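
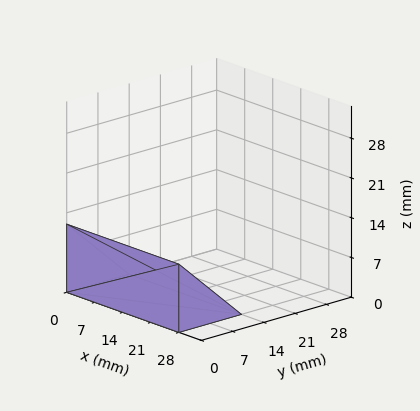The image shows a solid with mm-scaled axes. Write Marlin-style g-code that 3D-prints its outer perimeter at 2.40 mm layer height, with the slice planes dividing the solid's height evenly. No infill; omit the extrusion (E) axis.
Reading the render: the shape is a wedge (ramp): 28 × 14 mm base, rising to 12 mm along the y=0 edge and sloping linearly to z=0 at y=14 (dimensions read to the nearest mm from the axis ticks). For the g-code, the solid's height is divided into equal slices at the stated Δz and each level perimeter traced with G1 moves after a G0 lift.

; perimeter-only toolpath
G21 ; units = mm
G90 ; absolute positioning
G28 ; home
; layer 1
G0 Z2.40
G0 X0.00 Y0.00
G1 X28.00 Y0.00
G1 X28.00 Y11.20
G1 X0.00 Y11.20
G1 X0.00 Y0.00
; layer 2
G0 Z4.80
G0 X0.00 Y0.00
G1 X28.00 Y0.00
G1 X28.00 Y8.40
G1 X0.00 Y8.40
G1 X0.00 Y0.00
; layer 3
G0 Z7.20
G0 X0.00 Y0.00
G1 X28.00 Y0.00
G1 X28.00 Y5.60
G1 X0.00 Y5.60
G1 X0.00 Y0.00
; layer 4
G0 Z9.60
G0 X0.00 Y0.00
G1 X28.00 Y0.00
G1 X28.00 Y2.80
G1 X0.00 Y2.80
G1 X0.00 Y0.00
M2 ; end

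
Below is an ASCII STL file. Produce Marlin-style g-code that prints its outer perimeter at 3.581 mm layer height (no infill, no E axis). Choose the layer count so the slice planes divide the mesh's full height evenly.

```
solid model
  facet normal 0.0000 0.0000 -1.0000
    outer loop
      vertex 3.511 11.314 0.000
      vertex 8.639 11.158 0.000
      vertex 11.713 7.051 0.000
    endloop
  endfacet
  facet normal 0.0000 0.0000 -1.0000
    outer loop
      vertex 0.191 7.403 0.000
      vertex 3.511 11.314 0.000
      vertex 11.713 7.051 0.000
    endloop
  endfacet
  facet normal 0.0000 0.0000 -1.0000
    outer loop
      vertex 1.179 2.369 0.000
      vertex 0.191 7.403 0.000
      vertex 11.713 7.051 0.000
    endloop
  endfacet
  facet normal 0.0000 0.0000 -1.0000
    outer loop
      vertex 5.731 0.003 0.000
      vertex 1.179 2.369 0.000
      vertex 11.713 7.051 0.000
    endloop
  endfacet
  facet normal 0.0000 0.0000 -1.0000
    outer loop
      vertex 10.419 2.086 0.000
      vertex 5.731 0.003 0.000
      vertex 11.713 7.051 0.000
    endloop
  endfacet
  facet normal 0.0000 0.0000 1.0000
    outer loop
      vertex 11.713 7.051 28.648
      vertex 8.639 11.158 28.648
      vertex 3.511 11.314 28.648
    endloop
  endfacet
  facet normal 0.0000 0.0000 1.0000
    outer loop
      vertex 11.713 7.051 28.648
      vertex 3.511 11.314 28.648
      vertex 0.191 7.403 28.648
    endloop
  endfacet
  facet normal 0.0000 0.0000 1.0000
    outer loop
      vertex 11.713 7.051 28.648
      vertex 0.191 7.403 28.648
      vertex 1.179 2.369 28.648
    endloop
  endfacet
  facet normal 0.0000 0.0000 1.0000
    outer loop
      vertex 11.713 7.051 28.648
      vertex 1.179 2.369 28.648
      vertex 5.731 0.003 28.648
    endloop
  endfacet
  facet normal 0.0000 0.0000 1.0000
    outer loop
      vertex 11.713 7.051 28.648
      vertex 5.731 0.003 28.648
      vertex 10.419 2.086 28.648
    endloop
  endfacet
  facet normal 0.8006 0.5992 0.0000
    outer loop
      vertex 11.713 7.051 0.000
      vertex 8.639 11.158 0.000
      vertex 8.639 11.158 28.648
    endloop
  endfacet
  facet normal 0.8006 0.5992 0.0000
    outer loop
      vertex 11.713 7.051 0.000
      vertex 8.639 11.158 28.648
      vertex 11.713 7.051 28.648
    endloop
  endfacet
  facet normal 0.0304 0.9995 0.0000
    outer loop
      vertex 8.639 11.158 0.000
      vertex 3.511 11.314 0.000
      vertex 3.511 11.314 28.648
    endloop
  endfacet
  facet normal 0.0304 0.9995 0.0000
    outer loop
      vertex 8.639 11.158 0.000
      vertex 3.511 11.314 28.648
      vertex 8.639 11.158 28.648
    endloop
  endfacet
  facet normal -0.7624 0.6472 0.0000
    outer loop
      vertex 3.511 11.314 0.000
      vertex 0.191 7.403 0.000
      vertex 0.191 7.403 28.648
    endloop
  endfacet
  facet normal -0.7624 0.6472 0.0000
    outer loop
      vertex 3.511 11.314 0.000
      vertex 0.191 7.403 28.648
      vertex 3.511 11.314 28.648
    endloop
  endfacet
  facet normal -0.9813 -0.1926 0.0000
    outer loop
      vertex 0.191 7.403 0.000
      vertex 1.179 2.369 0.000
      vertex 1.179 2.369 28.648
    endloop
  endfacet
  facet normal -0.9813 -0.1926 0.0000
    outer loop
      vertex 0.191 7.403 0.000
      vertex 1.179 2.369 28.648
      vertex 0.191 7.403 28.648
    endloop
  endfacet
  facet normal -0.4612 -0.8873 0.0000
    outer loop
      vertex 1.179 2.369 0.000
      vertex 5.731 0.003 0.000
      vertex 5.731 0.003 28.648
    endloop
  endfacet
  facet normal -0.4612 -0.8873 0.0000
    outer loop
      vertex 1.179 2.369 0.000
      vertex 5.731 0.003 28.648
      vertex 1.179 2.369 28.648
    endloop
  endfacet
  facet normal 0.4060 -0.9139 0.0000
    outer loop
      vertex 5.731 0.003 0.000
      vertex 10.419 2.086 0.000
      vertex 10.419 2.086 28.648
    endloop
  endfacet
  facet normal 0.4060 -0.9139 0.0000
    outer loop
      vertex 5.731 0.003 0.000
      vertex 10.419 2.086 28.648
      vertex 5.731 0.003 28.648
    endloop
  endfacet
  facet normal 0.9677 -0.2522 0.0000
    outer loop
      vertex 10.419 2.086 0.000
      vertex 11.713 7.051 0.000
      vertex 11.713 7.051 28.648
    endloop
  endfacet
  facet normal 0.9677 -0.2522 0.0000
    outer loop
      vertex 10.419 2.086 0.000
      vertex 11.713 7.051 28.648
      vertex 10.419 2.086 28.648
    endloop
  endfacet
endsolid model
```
; perimeter-only toolpath
G21 ; units = mm
G90 ; absolute positioning
G28 ; home
; layer 1
G0 Z3.581
G0 X11.713 Y7.051
G1 X8.639 Y11.158
G1 X3.511 Y11.314
G1 X0.191 Y7.403
G1 X1.179 Y2.369
G1 X5.731 Y0.003
G1 X10.419 Y2.086
G1 X11.713 Y7.051
; layer 2
G0 Z7.162
G0 X11.713 Y7.051
G1 X8.639 Y11.158
G1 X3.511 Y11.314
G1 X0.191 Y7.403
G1 X1.179 Y2.369
G1 X5.731 Y0.003
G1 X10.419 Y2.086
G1 X11.713 Y7.051
; layer 3
G0 Z10.743
G0 X11.713 Y7.051
G1 X8.639 Y11.158
G1 X3.511 Y11.314
G1 X0.191 Y7.403
G1 X1.179 Y2.369
G1 X5.731 Y0.003
G1 X10.419 Y2.086
G1 X11.713 Y7.051
; layer 4
G0 Z14.324
G0 X11.713 Y7.051
G1 X8.639 Y11.158
G1 X3.511 Y11.314
G1 X0.191 Y7.403
G1 X1.179 Y2.369
G1 X5.731 Y0.003
G1 X10.419 Y2.086
G1 X11.713 Y7.051
; layer 5
G0 Z17.905
G0 X11.713 Y7.051
G1 X8.639 Y11.158
G1 X3.511 Y11.314
G1 X0.191 Y7.403
G1 X1.179 Y2.369
G1 X5.731 Y0.003
G1 X10.419 Y2.086
G1 X11.713 Y7.051
; layer 6
G0 Z21.486
G0 X11.713 Y7.051
G1 X8.639 Y11.158
G1 X3.511 Y11.314
G1 X0.191 Y7.403
G1 X1.179 Y2.369
G1 X5.731 Y0.003
G1 X10.419 Y2.086
G1 X11.713 Y7.051
; layer 7
G0 Z25.067
G0 X11.713 Y7.051
G1 X8.639 Y11.158
G1 X3.511 Y11.314
G1 X0.191 Y7.403
G1 X1.179 Y2.369
G1 X5.731 Y0.003
G1 X10.419 Y2.086
G1 X11.713 Y7.051
; layer 8
G0 Z28.648
G0 X11.713 Y7.051
G1 X8.639 Y11.158
G1 X3.511 Y11.314
G1 X0.191 Y7.403
G1 X1.179 Y2.369
G1 X5.731 Y0.003
G1 X10.419 Y2.086
G1 X11.713 Y7.051
M2 ; end

The solid is a regular 7-sided prism (a cylinder approximated with 7 flat sides), circumscribed radius ≈ 5.91 mm, height ≈ 28.6 mm. Slicing at Δz = 3.581 mm — 8 equal slices spanning the solid's height, so layer i sits at z = i·h/8 — gives 8 non-empty perimeters. Each is a 7-segment closed polygon; G0 lifts to the layer z and rapids to the start vertex, then G1 traces the edges.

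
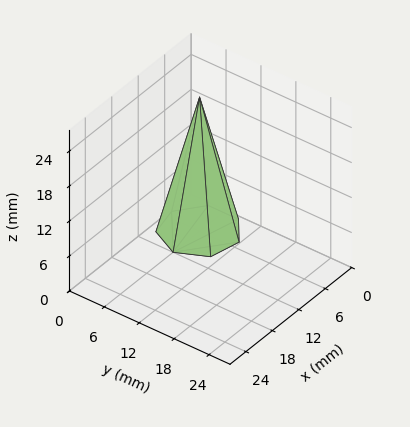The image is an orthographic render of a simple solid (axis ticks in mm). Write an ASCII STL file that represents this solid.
Reading the render: the shape is a regular 7-sided pyramid, base circumscribed radius ≈ 6 mm, apex at z ≈ 23 mm (dimensions read to the nearest mm from the axis ticks). For the STL, each face is triangulated and given an outward normal.

solid part
  facet normal 0.0000 0.0000 -1.0000
    outer loop
      vertex 4.7 11.8 0.0
      vertex 9.7 10.7 0.0
      vertex 12.0 6.0 0.0
    endloop
  endfacet
  facet normal 0.0000 0.0000 -1.0000
    outer loop
      vertex 0.6 8.6 0.0
      vertex 4.7 11.8 0.0
      vertex 12.0 6.0 0.0
    endloop
  endfacet
  facet normal 0.0000 0.0000 -1.0000
    outer loop
      vertex 0.6 3.4 0.0
      vertex 0.6 8.6 0.0
      vertex 12.0 6.0 0.0
    endloop
  endfacet
  facet normal 0.0000 0.0000 -1.0000
    outer loop
      vertex 4.7 0.2 0.0
      vertex 0.6 3.4 0.0
      vertex 12.0 6.0 0.0
    endloop
  endfacet
  facet normal 0.0000 0.0000 -1.0000
    outer loop
      vertex 9.7 1.3 0.0
      vertex 4.7 0.2 0.0
      vertex 12.0 6.0 0.0
    endloop
  endfacet
  facet normal 0.8745 0.4280 0.2281
    outer loop
      vertex 12.0 6.0 0.0
      vertex 9.7 10.7 0.0
      vertex 6.0 6.0 23.0
    endloop
  endfacet
  facet normal 0.2092 0.9509 0.2280
    outer loop
      vertex 9.7 10.7 0.0
      vertex 4.7 11.8 0.0
      vertex 6.0 6.0 23.0
    endloop
  endfacet
  facet normal -0.5991 0.7677 0.2274
    outer loop
      vertex 4.7 11.8 0.0
      vertex 0.6 8.6 0.0
      vertex 6.0 6.0 23.0
    endloop
  endfacet
  facet normal -0.9735 0.0000 0.2286
    outer loop
      vertex 0.6 8.6 0.0
      vertex 0.6 3.4 0.0
      vertex 6.0 6.0 23.0
    endloop
  endfacet
  facet normal -0.5991 -0.7677 0.2274
    outer loop
      vertex 0.6 3.4 0.0
      vertex 4.7 0.2 0.0
      vertex 6.0 6.0 23.0
    endloop
  endfacet
  facet normal 0.2092 -0.9509 0.2280
    outer loop
      vertex 4.7 0.2 0.0
      vertex 9.7 1.3 0.0
      vertex 6.0 6.0 23.0
    endloop
  endfacet
  facet normal 0.8745 -0.4280 0.2281
    outer loop
      vertex 9.7 1.3 0.0
      vertex 12.0 6.0 0.0
      vertex 6.0 6.0 23.0
    endloop
  endfacet
endsolid part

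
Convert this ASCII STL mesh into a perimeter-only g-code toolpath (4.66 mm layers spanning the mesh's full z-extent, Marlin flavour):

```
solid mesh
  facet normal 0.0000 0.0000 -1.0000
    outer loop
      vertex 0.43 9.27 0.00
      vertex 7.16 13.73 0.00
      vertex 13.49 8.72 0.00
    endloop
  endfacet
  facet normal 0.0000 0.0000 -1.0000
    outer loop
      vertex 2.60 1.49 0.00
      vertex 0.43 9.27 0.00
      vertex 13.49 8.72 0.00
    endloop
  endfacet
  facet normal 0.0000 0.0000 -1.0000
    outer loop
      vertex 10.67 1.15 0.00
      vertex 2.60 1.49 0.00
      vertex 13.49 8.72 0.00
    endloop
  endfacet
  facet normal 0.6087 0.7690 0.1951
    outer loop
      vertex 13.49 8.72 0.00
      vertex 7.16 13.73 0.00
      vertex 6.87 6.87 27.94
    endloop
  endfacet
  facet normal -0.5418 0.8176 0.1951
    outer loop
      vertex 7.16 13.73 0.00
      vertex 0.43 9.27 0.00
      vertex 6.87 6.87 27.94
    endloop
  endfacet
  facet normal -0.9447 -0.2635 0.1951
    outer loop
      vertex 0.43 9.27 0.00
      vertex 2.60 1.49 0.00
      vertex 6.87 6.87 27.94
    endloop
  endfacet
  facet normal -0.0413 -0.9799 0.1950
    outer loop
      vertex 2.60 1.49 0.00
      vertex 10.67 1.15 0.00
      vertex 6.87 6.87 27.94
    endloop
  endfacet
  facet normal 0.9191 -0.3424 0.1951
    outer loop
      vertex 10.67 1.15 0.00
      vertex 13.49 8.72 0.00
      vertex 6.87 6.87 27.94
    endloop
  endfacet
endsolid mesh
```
; perimeter-only toolpath
G21 ; units = mm
G90 ; absolute positioning
G28 ; home
; layer 1
G0 Z4.66
G0 X12.39 Y8.41
G1 X7.11 Y12.59
G1 X1.50 Y8.87
G1 X3.31 Y2.39
G1 X10.04 Y2.10
G1 X12.39 Y8.41
; layer 2
G0 Z9.31
G0 X11.28 Y8.10
G1 X7.06 Y11.44
G1 X2.58 Y8.47
G1 X4.02 Y3.28
G1 X9.40 Y3.06
G1 X11.28 Y8.10
; layer 3
G0 Z13.97
G0 X10.18 Y7.79
G1 X7.02 Y10.30
G1 X3.65 Y8.07
G1 X4.74 Y4.18
G1 X8.77 Y4.01
G1 X10.18 Y7.79
; layer 4
G0 Z18.63
G0 X9.08 Y7.49
G1 X6.97 Y9.16
G1 X4.72 Y7.67
G1 X5.45 Y5.08
G1 X8.14 Y4.96
G1 X9.08 Y7.49
; layer 5
G0 Z23.28
G0 X7.97 Y7.18
G1 X6.92 Y8.01
G1 X5.80 Y7.27
G1 X6.16 Y5.97
G1 X7.50 Y5.92
G1 X7.97 Y7.18
M2 ; end

The solid is a regular 5-sided pyramid, base circumscribed radius ≈ 6.87 mm, apex at z ≈ 27.9 mm. Slicing at Δz = 4.66 mm — 6 equal slices spanning the solid's height, so layer i sits at z = i·h/6 — gives 5 non-empty perimeters. Each is a 5-segment closed polygon; G0 lifts to the layer z and rapids to the start vertex, then G1 traces the edges. The cross-section shrinks linearly with z (the slice at the apex is degenerate and omitted).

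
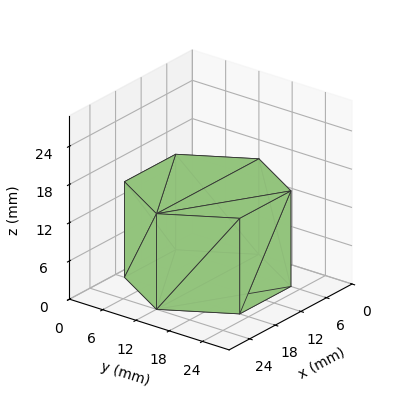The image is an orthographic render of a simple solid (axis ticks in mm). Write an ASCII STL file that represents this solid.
Reading the render: the shape is a regular 6-sided prism (a cylinder approximated with 6 flat sides), circumscribed radius ≈ 12 mm, height ≈ 15 mm (dimensions read to the nearest mm from the axis ticks). For the STL, each face is triangulated and given an outward normal.

solid part
  facet normal 0.0000 0.0000 -1.0000
    outer loop
      vertex 6.000 22.392 0.000
      vertex 18.000 22.392 0.000
      vertex 24.000 12.000 0.000
    endloop
  endfacet
  facet normal 0.0000 0.0000 -1.0000
    outer loop
      vertex 0.000 12.000 0.000
      vertex 6.000 22.392 0.000
      vertex 24.000 12.000 0.000
    endloop
  endfacet
  facet normal 0.0000 0.0000 -1.0000
    outer loop
      vertex 6.000 1.608 0.000
      vertex 0.000 12.000 0.000
      vertex 24.000 12.000 0.000
    endloop
  endfacet
  facet normal 0.0000 0.0000 -1.0000
    outer loop
      vertex 18.000 1.608 0.000
      vertex 6.000 1.608 0.000
      vertex 24.000 12.000 0.000
    endloop
  endfacet
  facet normal 0.0000 0.0000 1.0000
    outer loop
      vertex 24.000 12.000 15.000
      vertex 18.000 22.392 15.000
      vertex 6.000 22.392 15.000
    endloop
  endfacet
  facet normal 0.0000 0.0000 1.0000
    outer loop
      vertex 24.000 12.000 15.000
      vertex 6.000 22.392 15.000
      vertex 0.000 12.000 15.000
    endloop
  endfacet
  facet normal 0.0000 0.0000 1.0000
    outer loop
      vertex 24.000 12.000 15.000
      vertex 0.000 12.000 15.000
      vertex 6.000 1.608 15.000
    endloop
  endfacet
  facet normal 0.0000 0.0000 1.0000
    outer loop
      vertex 24.000 12.000 15.000
      vertex 6.000 1.608 15.000
      vertex 18.000 1.608 15.000
    endloop
  endfacet
  facet normal 0.8660 0.5000 0.0000
    outer loop
      vertex 24.000 12.000 0.000
      vertex 18.000 22.392 0.000
      vertex 18.000 22.392 15.000
    endloop
  endfacet
  facet normal 0.8660 0.5000 0.0000
    outer loop
      vertex 24.000 12.000 0.000
      vertex 18.000 22.392 15.000
      vertex 24.000 12.000 15.000
    endloop
  endfacet
  facet normal 0.0000 1.0000 0.0000
    outer loop
      vertex 18.000 22.392 0.000
      vertex 6.000 22.392 0.000
      vertex 6.000 22.392 15.000
    endloop
  endfacet
  facet normal 0.0000 1.0000 0.0000
    outer loop
      vertex 18.000 22.392 0.000
      vertex 6.000 22.392 15.000
      vertex 18.000 22.392 15.000
    endloop
  endfacet
  facet normal -0.8660 0.5000 0.0000
    outer loop
      vertex 6.000 22.392 0.000
      vertex 0.000 12.000 0.000
      vertex 0.000 12.000 15.000
    endloop
  endfacet
  facet normal -0.8660 0.5000 0.0000
    outer loop
      vertex 6.000 22.392 0.000
      vertex 0.000 12.000 15.000
      vertex 6.000 22.392 15.000
    endloop
  endfacet
  facet normal -0.8660 -0.5000 0.0000
    outer loop
      vertex 0.000 12.000 0.000
      vertex 6.000 1.608 0.000
      vertex 6.000 1.608 15.000
    endloop
  endfacet
  facet normal -0.8660 -0.5000 0.0000
    outer loop
      vertex 0.000 12.000 0.000
      vertex 6.000 1.608 15.000
      vertex 0.000 12.000 15.000
    endloop
  endfacet
  facet normal 0.0000 -1.0000 0.0000
    outer loop
      vertex 6.000 1.608 0.000
      vertex 18.000 1.608 0.000
      vertex 18.000 1.608 15.000
    endloop
  endfacet
  facet normal 0.0000 -1.0000 0.0000
    outer loop
      vertex 6.000 1.608 0.000
      vertex 18.000 1.608 15.000
      vertex 6.000 1.608 15.000
    endloop
  endfacet
  facet normal 0.8660 -0.5000 0.0000
    outer loop
      vertex 18.000 1.608 0.000
      vertex 24.000 12.000 0.000
      vertex 24.000 12.000 15.000
    endloop
  endfacet
  facet normal 0.8660 -0.5000 0.0000
    outer loop
      vertex 18.000 1.608 0.000
      vertex 24.000 12.000 15.000
      vertex 18.000 1.608 15.000
    endloop
  endfacet
endsolid part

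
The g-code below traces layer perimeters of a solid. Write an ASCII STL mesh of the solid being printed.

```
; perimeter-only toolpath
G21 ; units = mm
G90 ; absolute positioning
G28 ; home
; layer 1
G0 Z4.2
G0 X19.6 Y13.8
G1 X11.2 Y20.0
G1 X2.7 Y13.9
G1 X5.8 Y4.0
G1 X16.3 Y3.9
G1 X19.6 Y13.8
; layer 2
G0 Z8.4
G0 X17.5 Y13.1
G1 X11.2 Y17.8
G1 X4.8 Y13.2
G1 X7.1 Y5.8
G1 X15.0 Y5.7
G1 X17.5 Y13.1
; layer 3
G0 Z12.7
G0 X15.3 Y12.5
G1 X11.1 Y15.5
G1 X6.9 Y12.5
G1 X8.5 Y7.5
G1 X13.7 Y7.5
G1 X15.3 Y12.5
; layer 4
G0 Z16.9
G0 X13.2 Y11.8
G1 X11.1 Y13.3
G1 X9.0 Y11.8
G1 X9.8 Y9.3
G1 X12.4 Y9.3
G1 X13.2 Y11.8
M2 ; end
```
solid part
  facet normal 0.0000 0.0000 -1.0000
    outer loop
      vertex 0.6 14.6 0.0
      vertex 11.2 22.2 0.0
      vertex 21.7 14.5 0.0
    endloop
  endfacet
  facet normal 0.0000 0.0000 -1.0000
    outer loop
      vertex 4.5 2.2 0.0
      vertex 0.6 14.6 0.0
      vertex 21.7 14.5 0.0
    endloop
  endfacet
  facet normal 0.0000 0.0000 -1.0000
    outer loop
      vertex 17.6 2.1 0.0
      vertex 4.5 2.2 0.0
      vertex 21.7 14.5 0.0
    endloop
  endfacet
  facet normal 0.5439 0.7416 0.3927
    outer loop
      vertex 21.7 14.5 0.0
      vertex 11.2 22.2 0.0
      vertex 11.1 11.1 21.1
    endloop
  endfacet
  facet normal -0.5363 0.7480 0.3910
    outer loop
      vertex 11.2 22.2 0.0
      vertex 0.6 14.6 0.0
      vertex 11.1 11.1 21.1
    endloop
  endfacet
  facet normal -0.8780 -0.2761 0.3911
    outer loop
      vertex 0.6 14.6 0.0
      vertex 4.5 2.2 0.0
      vertex 11.1 11.1 21.1
    endloop
  endfacet
  facet normal -0.0070 -0.9206 0.3905
    outer loop
      vertex 4.5 2.2 0.0
      vertex 17.6 2.1 0.0
      vertex 11.1 11.1 21.1
    endloop
  endfacet
  facet normal 0.8734 -0.2888 0.3922
    outer loop
      vertex 17.6 2.1 0.0
      vertex 21.7 14.5 0.0
      vertex 11.1 11.1 21.1
    endloop
  endfacet
endsolid part

The G0 Z moves step by Δz≈4.2 mm. The G1 loops shrink linearly with z, so the solid tapers from its base footprint up to z≈21.1. Closing with a flat bottom cap and the tapered top and triangulating gives 8 facets — a regular 5-sided pyramid, base circumscribed radius ≈ 11.1 mm, apex at z ≈ 21.1 mm.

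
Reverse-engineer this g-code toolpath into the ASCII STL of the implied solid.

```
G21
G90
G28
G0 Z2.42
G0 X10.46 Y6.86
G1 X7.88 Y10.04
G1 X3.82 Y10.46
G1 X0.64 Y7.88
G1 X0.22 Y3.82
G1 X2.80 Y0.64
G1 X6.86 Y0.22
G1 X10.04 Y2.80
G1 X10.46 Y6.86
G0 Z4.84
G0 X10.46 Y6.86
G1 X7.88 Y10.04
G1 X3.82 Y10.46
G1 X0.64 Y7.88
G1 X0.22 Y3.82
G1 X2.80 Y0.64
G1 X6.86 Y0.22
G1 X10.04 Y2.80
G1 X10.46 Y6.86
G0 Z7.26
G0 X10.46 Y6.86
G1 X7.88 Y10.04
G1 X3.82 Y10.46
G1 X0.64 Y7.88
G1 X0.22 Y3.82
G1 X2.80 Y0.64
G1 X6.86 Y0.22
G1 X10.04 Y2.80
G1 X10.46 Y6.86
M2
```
solid part
  facet normal 0.0000 0.0000 -1.0000
    outer loop
      vertex 3.82 10.46 0.00
      vertex 7.88 10.04 0.00
      vertex 10.46 6.86 0.00
    endloop
  endfacet
  facet normal 0.0000 0.0000 -1.0000
    outer loop
      vertex 0.64 7.88 0.00
      vertex 3.82 10.46 0.00
      vertex 10.46 6.86 0.00
    endloop
  endfacet
  facet normal 0.0000 0.0000 -1.0000
    outer loop
      vertex 0.22 3.82 0.00
      vertex 0.64 7.88 0.00
      vertex 10.46 6.86 0.00
    endloop
  endfacet
  facet normal 0.0000 0.0000 -1.0000
    outer loop
      vertex 2.80 0.64 0.00
      vertex 0.22 3.82 0.00
      vertex 10.46 6.86 0.00
    endloop
  endfacet
  facet normal 0.0000 0.0000 -1.0000
    outer loop
      vertex 6.86 0.22 0.00
      vertex 2.80 0.64 0.00
      vertex 10.46 6.86 0.00
    endloop
  endfacet
  facet normal 0.0000 0.0000 -1.0000
    outer loop
      vertex 10.04 2.80 0.00
      vertex 6.86 0.22 0.00
      vertex 10.46 6.86 0.00
    endloop
  endfacet
  facet normal 0.0000 0.0000 1.0000
    outer loop
      vertex 10.46 6.86 7.26
      vertex 7.88 10.04 7.26
      vertex 3.82 10.46 7.26
    endloop
  endfacet
  facet normal 0.0000 0.0000 1.0000
    outer loop
      vertex 10.46 6.86 7.26
      vertex 3.82 10.46 7.26
      vertex 0.64 7.88 7.26
    endloop
  endfacet
  facet normal 0.0000 0.0000 1.0000
    outer loop
      vertex 10.46 6.86 7.26
      vertex 0.64 7.88 7.26
      vertex 0.22 3.82 7.26
    endloop
  endfacet
  facet normal 0.0000 0.0000 1.0000
    outer loop
      vertex 10.46 6.86 7.26
      vertex 0.22 3.82 7.26
      vertex 2.80 0.64 7.26
    endloop
  endfacet
  facet normal 0.0000 0.0000 1.0000
    outer loop
      vertex 10.46 6.86 7.26
      vertex 2.80 0.64 7.26
      vertex 6.86 0.22 7.26
    endloop
  endfacet
  facet normal 0.0000 0.0000 1.0000
    outer loop
      vertex 10.46 6.86 7.26
      vertex 6.86 0.22 7.26
      vertex 10.04 2.80 7.26
    endloop
  endfacet
  facet normal 0.7766 0.6300 0.0000
    outer loop
      vertex 10.46 6.86 0.00
      vertex 7.88 10.04 0.00
      vertex 7.88 10.04 7.26
    endloop
  endfacet
  facet normal 0.7766 0.6300 0.0000
    outer loop
      vertex 10.46 6.86 0.00
      vertex 7.88 10.04 7.26
      vertex 10.46 6.86 7.26
    endloop
  endfacet
  facet normal 0.1029 0.9947 0.0000
    outer loop
      vertex 7.88 10.04 0.00
      vertex 3.82 10.46 0.00
      vertex 3.82 10.46 7.26
    endloop
  endfacet
  facet normal 0.1029 0.9947 0.0000
    outer loop
      vertex 7.88 10.04 0.00
      vertex 3.82 10.46 7.26
      vertex 7.88 10.04 7.26
    endloop
  endfacet
  facet normal -0.6300 0.7766 0.0000
    outer loop
      vertex 3.82 10.46 0.00
      vertex 0.64 7.88 0.00
      vertex 0.64 7.88 7.26
    endloop
  endfacet
  facet normal -0.6300 0.7766 0.0000
    outer loop
      vertex 3.82 10.46 0.00
      vertex 0.64 7.88 7.26
      vertex 3.82 10.46 7.26
    endloop
  endfacet
  facet normal -0.9947 0.1029 0.0000
    outer loop
      vertex 0.64 7.88 0.00
      vertex 0.22 3.82 0.00
      vertex 0.22 3.82 7.26
    endloop
  endfacet
  facet normal -0.9947 0.1029 0.0000
    outer loop
      vertex 0.64 7.88 0.00
      vertex 0.22 3.82 7.26
      vertex 0.64 7.88 7.26
    endloop
  endfacet
  facet normal -0.7766 -0.6300 0.0000
    outer loop
      vertex 0.22 3.82 0.00
      vertex 2.80 0.64 0.00
      vertex 2.80 0.64 7.26
    endloop
  endfacet
  facet normal -0.7766 -0.6300 0.0000
    outer loop
      vertex 0.22 3.82 0.00
      vertex 2.80 0.64 7.26
      vertex 0.22 3.82 7.26
    endloop
  endfacet
  facet normal -0.1029 -0.9947 0.0000
    outer loop
      vertex 2.80 0.64 0.00
      vertex 6.86 0.22 0.00
      vertex 6.86 0.22 7.26
    endloop
  endfacet
  facet normal -0.1029 -0.9947 0.0000
    outer loop
      vertex 2.80 0.64 0.00
      vertex 6.86 0.22 7.26
      vertex 2.80 0.64 7.26
    endloop
  endfacet
  facet normal 0.6300 -0.7766 0.0000
    outer loop
      vertex 6.86 0.22 0.00
      vertex 10.04 2.80 0.00
      vertex 10.04 2.80 7.26
    endloop
  endfacet
  facet normal 0.6300 -0.7766 0.0000
    outer loop
      vertex 6.86 0.22 0.00
      vertex 10.04 2.80 7.26
      vertex 6.86 0.22 7.26
    endloop
  endfacet
  facet normal 0.9947 -0.1029 0.0000
    outer loop
      vertex 10.04 2.80 0.00
      vertex 10.46 6.86 0.00
      vertex 10.46 6.86 7.26
    endloop
  endfacet
  facet normal 0.9947 -0.1029 0.0000
    outer loop
      vertex 10.04 2.80 0.00
      vertex 10.46 6.86 7.26
      vertex 10.04 2.80 7.26
    endloop
  endfacet
endsolid part

The G0 Z moves step by Δz≈2.42 mm. Every layer's G1 loop is the same polygon, so the solid is a straight extrusion of it from z=0 to z≈7.26. Closing with flat bottom and top caps and triangulating gives 28 facets — a regular 8-sided prism (a cylinder approximated with 8 flat sides), circumscribed radius ≈ 5.34 mm, height ≈ 7.26 mm.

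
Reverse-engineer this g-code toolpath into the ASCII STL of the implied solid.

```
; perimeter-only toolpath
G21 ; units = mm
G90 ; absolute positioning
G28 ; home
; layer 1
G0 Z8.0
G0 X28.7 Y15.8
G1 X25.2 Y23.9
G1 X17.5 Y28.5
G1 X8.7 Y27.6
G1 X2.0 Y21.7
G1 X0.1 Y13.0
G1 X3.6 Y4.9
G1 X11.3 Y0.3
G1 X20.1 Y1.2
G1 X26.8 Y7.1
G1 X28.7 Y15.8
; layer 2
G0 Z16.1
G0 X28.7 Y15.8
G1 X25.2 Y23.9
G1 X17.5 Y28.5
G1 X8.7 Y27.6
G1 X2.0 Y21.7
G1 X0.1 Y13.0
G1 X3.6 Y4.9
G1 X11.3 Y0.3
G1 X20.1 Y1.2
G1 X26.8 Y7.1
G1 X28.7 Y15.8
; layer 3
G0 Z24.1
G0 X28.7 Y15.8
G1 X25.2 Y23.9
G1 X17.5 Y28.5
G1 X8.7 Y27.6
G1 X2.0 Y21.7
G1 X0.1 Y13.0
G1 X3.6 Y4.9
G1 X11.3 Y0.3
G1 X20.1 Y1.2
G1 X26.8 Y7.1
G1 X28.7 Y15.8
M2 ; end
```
solid part
  facet normal 0.0000 0.0000 -1.0000
    outer loop
      vertex 17.5 28.5 0.0
      vertex 25.2 23.9 0.0
      vertex 28.7 15.8 0.0
    endloop
  endfacet
  facet normal 0.0000 0.0000 -1.0000
    outer loop
      vertex 8.7 27.6 0.0
      vertex 17.5 28.5 0.0
      vertex 28.7 15.8 0.0
    endloop
  endfacet
  facet normal 0.0000 0.0000 -1.0000
    outer loop
      vertex 2.0 21.7 0.0
      vertex 8.7 27.6 0.0
      vertex 28.7 15.8 0.0
    endloop
  endfacet
  facet normal 0.0000 0.0000 -1.0000
    outer loop
      vertex 0.1 13.0 0.0
      vertex 2.0 21.7 0.0
      vertex 28.7 15.8 0.0
    endloop
  endfacet
  facet normal 0.0000 0.0000 -1.0000
    outer loop
      vertex 3.6 4.9 0.0
      vertex 0.1 13.0 0.0
      vertex 28.7 15.8 0.0
    endloop
  endfacet
  facet normal 0.0000 0.0000 -1.0000
    outer loop
      vertex 11.3 0.3 0.0
      vertex 3.6 4.9 0.0
      vertex 28.7 15.8 0.0
    endloop
  endfacet
  facet normal 0.0000 0.0000 -1.0000
    outer loop
      vertex 20.1 1.2 0.0
      vertex 11.3 0.3 0.0
      vertex 28.7 15.8 0.0
    endloop
  endfacet
  facet normal 0.0000 0.0000 -1.0000
    outer loop
      vertex 26.8 7.1 0.0
      vertex 20.1 1.2 0.0
      vertex 28.7 15.8 0.0
    endloop
  endfacet
  facet normal 0.0000 0.0000 1.0000
    outer loop
      vertex 28.7 15.8 24.1
      vertex 25.2 23.9 24.1
      vertex 17.5 28.5 24.1
    endloop
  endfacet
  facet normal 0.0000 0.0000 1.0000
    outer loop
      vertex 28.7 15.8 24.1
      vertex 17.5 28.5 24.1
      vertex 8.7 27.6 24.1
    endloop
  endfacet
  facet normal 0.0000 0.0000 1.0000
    outer loop
      vertex 28.7 15.8 24.1
      vertex 8.7 27.6 24.1
      vertex 2.0 21.7 24.1
    endloop
  endfacet
  facet normal 0.0000 0.0000 1.0000
    outer loop
      vertex 28.7 15.8 24.1
      vertex 2.0 21.7 24.1
      vertex 0.1 13.0 24.1
    endloop
  endfacet
  facet normal 0.0000 0.0000 1.0000
    outer loop
      vertex 28.7 15.8 24.1
      vertex 0.1 13.0 24.1
      vertex 3.6 4.9 24.1
    endloop
  endfacet
  facet normal 0.0000 0.0000 1.0000
    outer loop
      vertex 28.7 15.8 24.1
      vertex 3.6 4.9 24.1
      vertex 11.3 0.3 24.1
    endloop
  endfacet
  facet normal 0.0000 0.0000 1.0000
    outer loop
      vertex 28.7 15.8 24.1
      vertex 11.3 0.3 24.1
      vertex 20.1 1.2 24.1
    endloop
  endfacet
  facet normal 0.0000 0.0000 1.0000
    outer loop
      vertex 28.7 15.8 24.1
      vertex 20.1 1.2 24.1
      vertex 26.8 7.1 24.1
    endloop
  endfacet
  facet normal 0.9180 0.3967 0.0000
    outer loop
      vertex 28.7 15.8 0.0
      vertex 25.2 23.9 0.0
      vertex 25.2 23.9 24.1
    endloop
  endfacet
  facet normal 0.9180 0.3967 0.0000
    outer loop
      vertex 28.7 15.8 0.0
      vertex 25.2 23.9 24.1
      vertex 28.7 15.8 24.1
    endloop
  endfacet
  facet normal 0.5129 0.8585 0.0000
    outer loop
      vertex 25.2 23.9 0.0
      vertex 17.5 28.5 0.0
      vertex 17.5 28.5 24.1
    endloop
  endfacet
  facet normal 0.5129 0.8585 0.0000
    outer loop
      vertex 25.2 23.9 0.0
      vertex 17.5 28.5 24.1
      vertex 25.2 23.9 24.1
    endloop
  endfacet
  facet normal -0.1017 0.9948 0.0000
    outer loop
      vertex 17.5 28.5 0.0
      vertex 8.7 27.6 0.0
      vertex 8.7 27.6 24.1
    endloop
  endfacet
  facet normal -0.1017 0.9948 0.0000
    outer loop
      vertex 17.5 28.5 0.0
      vertex 8.7 27.6 24.1
      vertex 17.5 28.5 24.1
    endloop
  endfacet
  facet normal -0.6609 0.7505 0.0000
    outer loop
      vertex 8.7 27.6 0.0
      vertex 2.0 21.7 0.0
      vertex 2.0 21.7 24.1
    endloop
  endfacet
  facet normal -0.6609 0.7505 0.0000
    outer loop
      vertex 8.7 27.6 0.0
      vertex 2.0 21.7 24.1
      vertex 8.7 27.6 24.1
    endloop
  endfacet
  facet normal -0.9770 0.2134 0.0000
    outer loop
      vertex 2.0 21.7 0.0
      vertex 0.1 13.0 0.0
      vertex 0.1 13.0 24.1
    endloop
  endfacet
  facet normal -0.9770 0.2134 0.0000
    outer loop
      vertex 2.0 21.7 0.0
      vertex 0.1 13.0 24.1
      vertex 2.0 21.7 24.1
    endloop
  endfacet
  facet normal -0.9180 -0.3967 0.0000
    outer loop
      vertex 0.1 13.0 0.0
      vertex 3.6 4.9 0.0
      vertex 3.6 4.9 24.1
    endloop
  endfacet
  facet normal -0.9180 -0.3967 0.0000
    outer loop
      vertex 0.1 13.0 0.0
      vertex 3.6 4.9 24.1
      vertex 0.1 13.0 24.1
    endloop
  endfacet
  facet normal -0.5129 -0.8585 0.0000
    outer loop
      vertex 3.6 4.9 0.0
      vertex 11.3 0.3 0.0
      vertex 11.3 0.3 24.1
    endloop
  endfacet
  facet normal -0.5129 -0.8585 0.0000
    outer loop
      vertex 3.6 4.9 0.0
      vertex 11.3 0.3 24.1
      vertex 3.6 4.9 24.1
    endloop
  endfacet
  facet normal 0.1017 -0.9948 0.0000
    outer loop
      vertex 11.3 0.3 0.0
      vertex 20.1 1.2 0.0
      vertex 20.1 1.2 24.1
    endloop
  endfacet
  facet normal 0.1017 -0.9948 0.0000
    outer loop
      vertex 11.3 0.3 0.0
      vertex 20.1 1.2 24.1
      vertex 11.3 0.3 24.1
    endloop
  endfacet
  facet normal 0.6609 -0.7505 0.0000
    outer loop
      vertex 20.1 1.2 0.0
      vertex 26.8 7.1 0.0
      vertex 26.8 7.1 24.1
    endloop
  endfacet
  facet normal 0.6609 -0.7505 0.0000
    outer loop
      vertex 20.1 1.2 0.0
      vertex 26.8 7.1 24.1
      vertex 20.1 1.2 24.1
    endloop
  endfacet
  facet normal 0.9770 -0.2134 0.0000
    outer loop
      vertex 26.8 7.1 0.0
      vertex 28.7 15.8 0.0
      vertex 28.7 15.8 24.1
    endloop
  endfacet
  facet normal 0.9770 -0.2134 0.0000
    outer loop
      vertex 26.8 7.1 0.0
      vertex 28.7 15.8 24.1
      vertex 26.8 7.1 24.1
    endloop
  endfacet
endsolid part

The G0 Z moves step by Δz≈8.0 mm. Every layer's G1 loop is the same polygon, so the solid is a straight extrusion of it from z=0 to z≈24.1. Closing with flat bottom and top caps and triangulating gives 36 facets — a regular 10-sided prism (a cylinder approximated with 10 flat sides), circumscribed radius ≈ 14.4 mm, height ≈ 24.1 mm.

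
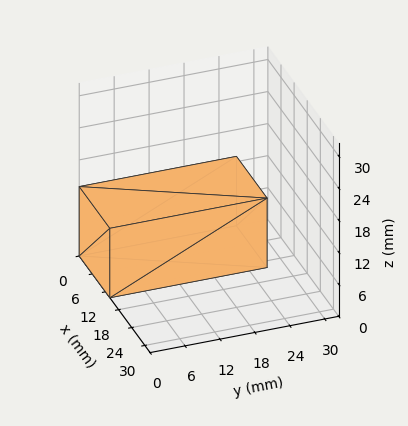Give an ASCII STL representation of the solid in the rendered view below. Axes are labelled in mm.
Reading the render: the shape is a rectangular box, roughly 14 × 27 mm footprint and 13 mm tall (dimensions read to the nearest mm from the axis ticks). For the STL, each face is triangulated and given an outward normal.

solid part
  facet normal 0.0000 0.0000 -1.0000
    outer loop
      vertex 14.0 27.0 0.0
      vertex 14.0 0.0 0.0
      vertex 0.0 0.0 0.0
    endloop
  endfacet
  facet normal 0.0000 0.0000 -1.0000
    outer loop
      vertex 0.0 27.0 0.0
      vertex 14.0 27.0 0.0
      vertex 0.0 0.0 0.0
    endloop
  endfacet
  facet normal 0.0000 0.0000 1.0000
    outer loop
      vertex 0.0 0.0 13.0
      vertex 14.0 0.0 13.0
      vertex 14.0 27.0 13.0
    endloop
  endfacet
  facet normal 0.0000 0.0000 1.0000
    outer loop
      vertex 0.0 0.0 13.0
      vertex 14.0 27.0 13.0
      vertex 0.0 27.0 13.0
    endloop
  endfacet
  facet normal 0.0000 -1.0000 0.0000
    outer loop
      vertex 0.0 0.0 0.0
      vertex 14.0 0.0 0.0
      vertex 14.0 0.0 13.0
    endloop
  endfacet
  facet normal 0.0000 -1.0000 0.0000
    outer loop
      vertex 0.0 0.0 0.0
      vertex 14.0 0.0 13.0
      vertex 0.0 0.0 13.0
    endloop
  endfacet
  facet normal 0.0000 1.0000 0.0000
    outer loop
      vertex 14.0 27.0 13.0
      vertex 14.0 27.0 0.0
      vertex 0.0 27.0 0.0
    endloop
  endfacet
  facet normal 0.0000 1.0000 0.0000
    outer loop
      vertex 0.0 27.0 13.0
      vertex 14.0 27.0 13.0
      vertex 0.0 27.0 0.0
    endloop
  endfacet
  facet normal -1.0000 0.0000 0.0000
    outer loop
      vertex 0.0 27.0 13.0
      vertex 0.0 27.0 0.0
      vertex 0.0 0.0 0.0
    endloop
  endfacet
  facet normal -1.0000 0.0000 0.0000
    outer loop
      vertex 0.0 0.0 13.0
      vertex 0.0 27.0 13.0
      vertex 0.0 0.0 0.0
    endloop
  endfacet
  facet normal 1.0000 0.0000 0.0000
    outer loop
      vertex 14.0 0.0 0.0
      vertex 14.0 27.0 0.0
      vertex 14.0 27.0 13.0
    endloop
  endfacet
  facet normal 1.0000 0.0000 0.0000
    outer loop
      vertex 14.0 0.0 0.0
      vertex 14.0 27.0 13.0
      vertex 14.0 0.0 13.0
    endloop
  endfacet
endsolid part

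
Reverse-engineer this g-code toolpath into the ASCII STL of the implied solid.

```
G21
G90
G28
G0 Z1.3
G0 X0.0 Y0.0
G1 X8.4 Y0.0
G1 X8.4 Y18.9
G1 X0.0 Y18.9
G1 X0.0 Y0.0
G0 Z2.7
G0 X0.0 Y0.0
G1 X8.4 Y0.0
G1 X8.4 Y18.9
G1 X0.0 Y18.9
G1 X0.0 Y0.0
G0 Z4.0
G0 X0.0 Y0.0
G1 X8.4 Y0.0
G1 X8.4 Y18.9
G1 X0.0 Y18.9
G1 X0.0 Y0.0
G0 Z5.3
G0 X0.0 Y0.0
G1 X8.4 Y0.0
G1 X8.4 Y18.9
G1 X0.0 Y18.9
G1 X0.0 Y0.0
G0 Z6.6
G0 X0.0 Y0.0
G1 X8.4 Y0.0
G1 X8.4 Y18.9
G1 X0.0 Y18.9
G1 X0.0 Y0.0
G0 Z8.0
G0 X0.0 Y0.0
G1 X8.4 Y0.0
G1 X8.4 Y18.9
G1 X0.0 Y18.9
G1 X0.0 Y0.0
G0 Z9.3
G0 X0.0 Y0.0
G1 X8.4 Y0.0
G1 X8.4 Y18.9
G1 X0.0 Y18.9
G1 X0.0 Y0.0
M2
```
solid part
  facet normal 0.0000 0.0000 -1.0000
    outer loop
      vertex 8.4 18.9 0.0
      vertex 8.4 0.0 0.0
      vertex 0.0 0.0 0.0
    endloop
  endfacet
  facet normal 0.0000 0.0000 -1.0000
    outer loop
      vertex 0.0 18.9 0.0
      vertex 8.4 18.9 0.0
      vertex 0.0 0.0 0.0
    endloop
  endfacet
  facet normal 0.0000 0.0000 1.0000
    outer loop
      vertex 0.0 0.0 9.3
      vertex 8.4 0.0 9.3
      vertex 8.4 18.9 9.3
    endloop
  endfacet
  facet normal 0.0000 0.0000 1.0000
    outer loop
      vertex 0.0 0.0 9.3
      vertex 8.4 18.9 9.3
      vertex 0.0 18.9 9.3
    endloop
  endfacet
  facet normal 0.0000 -1.0000 0.0000
    outer loop
      vertex 0.0 0.0 0.0
      vertex 8.4 0.0 0.0
      vertex 8.4 0.0 9.3
    endloop
  endfacet
  facet normal 0.0000 -1.0000 0.0000
    outer loop
      vertex 0.0 0.0 0.0
      vertex 8.4 0.0 9.3
      vertex 0.0 0.0 9.3
    endloop
  endfacet
  facet normal 0.0000 1.0000 0.0000
    outer loop
      vertex 8.4 18.9 9.3
      vertex 8.4 18.9 0.0
      vertex 0.0 18.9 0.0
    endloop
  endfacet
  facet normal 0.0000 1.0000 0.0000
    outer loop
      vertex 0.0 18.9 9.3
      vertex 8.4 18.9 9.3
      vertex 0.0 18.9 0.0
    endloop
  endfacet
  facet normal -1.0000 0.0000 0.0000
    outer loop
      vertex 0.0 18.9 9.3
      vertex 0.0 18.9 0.0
      vertex 0.0 0.0 0.0
    endloop
  endfacet
  facet normal -1.0000 0.0000 0.0000
    outer loop
      vertex 0.0 0.0 9.3
      vertex 0.0 18.9 9.3
      vertex 0.0 0.0 0.0
    endloop
  endfacet
  facet normal 1.0000 0.0000 0.0000
    outer loop
      vertex 8.4 0.0 0.0
      vertex 8.4 18.9 0.0
      vertex 8.4 18.9 9.3
    endloop
  endfacet
  facet normal 1.0000 0.0000 0.0000
    outer loop
      vertex 8.4 0.0 0.0
      vertex 8.4 18.9 9.3
      vertex 8.4 0.0 9.3
    endloop
  endfacet
endsolid part

The G0 Z moves step by Δz≈1.3 mm. Every layer's G1 loop is the same polygon, so the solid is a straight extrusion of it from z=0 to z≈9.3. Closing with flat bottom and top caps and triangulating gives 12 facets — a rectangular box, roughly 8.4 × 18.9 mm footprint and 9.3 mm tall.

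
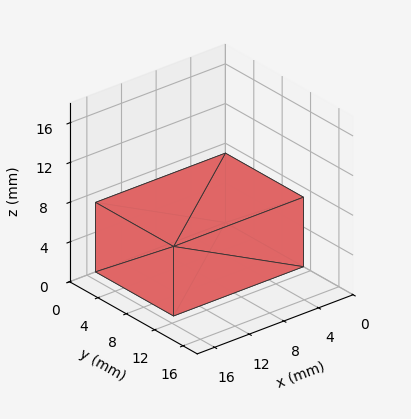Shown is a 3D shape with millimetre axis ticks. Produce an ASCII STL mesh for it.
Reading the render: the shape is a rectangular box, roughly 15 × 11 mm footprint and 7 mm tall (dimensions read to the nearest mm from the axis ticks). For the STL, each face is triangulated and given an outward normal.

solid part
  facet normal 0.0000 0.0000 -1.0000
    outer loop
      vertex 15.000 11.000 0.000
      vertex 15.000 0.000 0.000
      vertex 0.000 0.000 0.000
    endloop
  endfacet
  facet normal 0.0000 0.0000 -1.0000
    outer loop
      vertex 0.000 11.000 0.000
      vertex 15.000 11.000 0.000
      vertex 0.000 0.000 0.000
    endloop
  endfacet
  facet normal 0.0000 0.0000 1.0000
    outer loop
      vertex 0.000 0.000 7.000
      vertex 15.000 0.000 7.000
      vertex 15.000 11.000 7.000
    endloop
  endfacet
  facet normal 0.0000 0.0000 1.0000
    outer loop
      vertex 0.000 0.000 7.000
      vertex 15.000 11.000 7.000
      vertex 0.000 11.000 7.000
    endloop
  endfacet
  facet normal 0.0000 -1.0000 0.0000
    outer loop
      vertex 0.000 0.000 0.000
      vertex 15.000 0.000 0.000
      vertex 15.000 0.000 7.000
    endloop
  endfacet
  facet normal 0.0000 -1.0000 0.0000
    outer loop
      vertex 0.000 0.000 0.000
      vertex 15.000 0.000 7.000
      vertex 0.000 0.000 7.000
    endloop
  endfacet
  facet normal 0.0000 1.0000 0.0000
    outer loop
      vertex 15.000 11.000 7.000
      vertex 15.000 11.000 0.000
      vertex 0.000 11.000 0.000
    endloop
  endfacet
  facet normal 0.0000 1.0000 0.0000
    outer loop
      vertex 0.000 11.000 7.000
      vertex 15.000 11.000 7.000
      vertex 0.000 11.000 0.000
    endloop
  endfacet
  facet normal -1.0000 0.0000 0.0000
    outer loop
      vertex 0.000 11.000 7.000
      vertex 0.000 11.000 0.000
      vertex 0.000 0.000 0.000
    endloop
  endfacet
  facet normal -1.0000 0.0000 0.0000
    outer loop
      vertex 0.000 0.000 7.000
      vertex 0.000 11.000 7.000
      vertex 0.000 0.000 0.000
    endloop
  endfacet
  facet normal 1.0000 0.0000 0.0000
    outer loop
      vertex 15.000 0.000 0.000
      vertex 15.000 11.000 0.000
      vertex 15.000 11.000 7.000
    endloop
  endfacet
  facet normal 1.0000 0.0000 0.0000
    outer loop
      vertex 15.000 0.000 0.000
      vertex 15.000 11.000 7.000
      vertex 15.000 0.000 7.000
    endloop
  endfacet
endsolid part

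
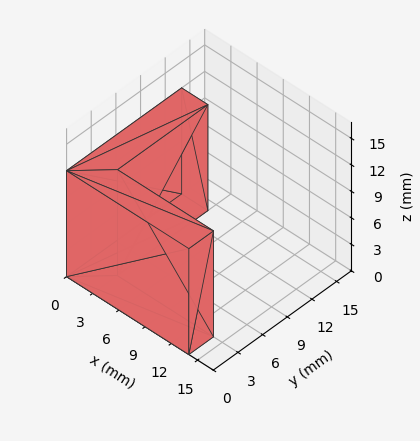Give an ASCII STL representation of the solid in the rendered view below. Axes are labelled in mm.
Reading the render: the shape is an L-shaped prism: outer 14 × 14 mm, arm thicknesses ≈ 3 mm (horizontal) and 3 mm (vertical), extruded 12 mm in z (dimensions read to the nearest mm from the axis ticks). For the STL, each face is triangulated and given an outward normal.

solid part
  facet normal 0.0000 0.0000 -1.0000
    outer loop
      vertex 14.0 3.0 0.0
      vertex 14.0 0.0 0.0
      vertex 0.0 0.0 0.0
    endloop
  endfacet
  facet normal 0.0000 0.0000 -1.0000
    outer loop
      vertex 3.0 3.0 0.0
      vertex 14.0 3.0 0.0
      vertex 0.0 0.0 0.0
    endloop
  endfacet
  facet normal 0.0000 0.0000 -1.0000
    outer loop
      vertex 3.0 14.0 0.0
      vertex 3.0 3.0 0.0
      vertex 0.0 0.0 0.0
    endloop
  endfacet
  facet normal 0.0000 0.0000 -1.0000
    outer loop
      vertex 0.0 14.0 0.0
      vertex 3.0 14.0 0.0
      vertex 0.0 0.0 0.0
    endloop
  endfacet
  facet normal 0.0000 0.0000 1.0000
    outer loop
      vertex 0.0 0.0 12.0
      vertex 14.0 0.0 12.0
      vertex 14.0 3.0 12.0
    endloop
  endfacet
  facet normal 0.0000 0.0000 1.0000
    outer loop
      vertex 0.0 0.0 12.0
      vertex 14.0 3.0 12.0
      vertex 3.0 3.0 12.0
    endloop
  endfacet
  facet normal 0.0000 0.0000 1.0000
    outer loop
      vertex 0.0 0.0 12.0
      vertex 3.0 3.0 12.0
      vertex 3.0 14.0 12.0
    endloop
  endfacet
  facet normal 0.0000 0.0000 1.0000
    outer loop
      vertex 0.0 0.0 12.0
      vertex 3.0 14.0 12.0
      vertex 0.0 14.0 12.0
    endloop
  endfacet
  facet normal 0.0000 -1.0000 0.0000
    outer loop
      vertex 0.0 0.0 0.0
      vertex 14.0 0.0 0.0
      vertex 14.0 0.0 12.0
    endloop
  endfacet
  facet normal 0.0000 -1.0000 0.0000
    outer loop
      vertex 0.0 0.0 0.0
      vertex 14.0 0.0 12.0
      vertex 0.0 0.0 12.0
    endloop
  endfacet
  facet normal 1.0000 0.0000 0.0000
    outer loop
      vertex 14.0 0.0 0.0
      vertex 14.0 3.0 0.0
      vertex 14.0 3.0 12.0
    endloop
  endfacet
  facet normal 1.0000 0.0000 0.0000
    outer loop
      vertex 14.0 0.0 0.0
      vertex 14.0 3.0 12.0
      vertex 14.0 0.0 12.0
    endloop
  endfacet
  facet normal 0.0000 1.0000 0.0000
    outer loop
      vertex 14.0 3.0 0.0
      vertex 3.0 3.0 0.0
      vertex 3.0 3.0 12.0
    endloop
  endfacet
  facet normal 0.0000 1.0000 0.0000
    outer loop
      vertex 14.0 3.0 0.0
      vertex 3.0 3.0 12.0
      vertex 14.0 3.0 12.0
    endloop
  endfacet
  facet normal 1.0000 0.0000 0.0000
    outer loop
      vertex 3.0 3.0 0.0
      vertex 3.0 14.0 0.0
      vertex 3.0 14.0 12.0
    endloop
  endfacet
  facet normal 1.0000 0.0000 0.0000
    outer loop
      vertex 3.0 3.0 0.0
      vertex 3.0 14.0 12.0
      vertex 3.0 3.0 12.0
    endloop
  endfacet
  facet normal 0.0000 1.0000 0.0000
    outer loop
      vertex 3.0 14.0 0.0
      vertex 0.0 14.0 0.0
      vertex 0.0 14.0 12.0
    endloop
  endfacet
  facet normal 0.0000 1.0000 0.0000
    outer loop
      vertex 3.0 14.0 0.0
      vertex 0.0 14.0 12.0
      vertex 3.0 14.0 12.0
    endloop
  endfacet
  facet normal -1.0000 0.0000 0.0000
    outer loop
      vertex 0.0 14.0 0.0
      vertex 0.0 0.0 0.0
      vertex 0.0 0.0 12.0
    endloop
  endfacet
  facet normal -1.0000 0.0000 0.0000
    outer loop
      vertex 0.0 14.0 0.0
      vertex 0.0 0.0 12.0
      vertex 0.0 14.0 12.0
    endloop
  endfacet
endsolid part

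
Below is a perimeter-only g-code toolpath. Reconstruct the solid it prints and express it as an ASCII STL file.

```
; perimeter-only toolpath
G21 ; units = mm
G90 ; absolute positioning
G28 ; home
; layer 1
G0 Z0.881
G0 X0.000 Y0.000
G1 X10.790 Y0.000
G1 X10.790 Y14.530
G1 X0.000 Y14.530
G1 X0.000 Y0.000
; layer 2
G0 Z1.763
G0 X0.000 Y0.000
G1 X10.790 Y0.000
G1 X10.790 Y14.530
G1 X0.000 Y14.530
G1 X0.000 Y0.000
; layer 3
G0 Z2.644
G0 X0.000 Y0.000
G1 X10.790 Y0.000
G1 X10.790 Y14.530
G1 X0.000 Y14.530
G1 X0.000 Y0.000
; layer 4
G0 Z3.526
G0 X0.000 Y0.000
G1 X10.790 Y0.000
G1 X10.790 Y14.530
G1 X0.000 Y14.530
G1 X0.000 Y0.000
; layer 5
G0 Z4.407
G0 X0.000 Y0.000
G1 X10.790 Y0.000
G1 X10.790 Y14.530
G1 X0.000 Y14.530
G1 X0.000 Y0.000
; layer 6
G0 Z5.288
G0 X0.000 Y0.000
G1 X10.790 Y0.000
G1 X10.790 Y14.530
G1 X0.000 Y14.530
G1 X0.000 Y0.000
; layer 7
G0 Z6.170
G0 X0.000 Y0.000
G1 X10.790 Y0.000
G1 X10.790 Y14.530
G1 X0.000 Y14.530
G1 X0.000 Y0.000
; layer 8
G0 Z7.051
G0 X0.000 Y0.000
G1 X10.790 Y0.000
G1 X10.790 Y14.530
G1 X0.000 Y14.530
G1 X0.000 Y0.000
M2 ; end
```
solid part
  facet normal 0.0000 0.0000 -1.0000
    outer loop
      vertex 10.790 14.530 0.000
      vertex 10.790 0.000 0.000
      vertex 0.000 0.000 0.000
    endloop
  endfacet
  facet normal 0.0000 0.0000 -1.0000
    outer loop
      vertex 0.000 14.530 0.000
      vertex 10.790 14.530 0.000
      vertex 0.000 0.000 0.000
    endloop
  endfacet
  facet normal 0.0000 0.0000 1.0000
    outer loop
      vertex 0.000 0.000 7.051
      vertex 10.790 0.000 7.051
      vertex 10.790 14.530 7.051
    endloop
  endfacet
  facet normal 0.0000 0.0000 1.0000
    outer loop
      vertex 0.000 0.000 7.051
      vertex 10.790 14.530 7.051
      vertex 0.000 14.530 7.051
    endloop
  endfacet
  facet normal 0.0000 -1.0000 0.0000
    outer loop
      vertex 0.000 0.000 0.000
      vertex 10.790 0.000 0.000
      vertex 10.790 0.000 7.051
    endloop
  endfacet
  facet normal 0.0000 -1.0000 0.0000
    outer loop
      vertex 0.000 0.000 0.000
      vertex 10.790 0.000 7.051
      vertex 0.000 0.000 7.051
    endloop
  endfacet
  facet normal 0.0000 1.0000 0.0000
    outer loop
      vertex 10.790 14.530 7.051
      vertex 10.790 14.530 0.000
      vertex 0.000 14.530 0.000
    endloop
  endfacet
  facet normal 0.0000 1.0000 0.0000
    outer loop
      vertex 0.000 14.530 7.051
      vertex 10.790 14.530 7.051
      vertex 0.000 14.530 0.000
    endloop
  endfacet
  facet normal -1.0000 0.0000 0.0000
    outer loop
      vertex 0.000 14.530 7.051
      vertex 0.000 14.530 0.000
      vertex 0.000 0.000 0.000
    endloop
  endfacet
  facet normal -1.0000 0.0000 0.0000
    outer loop
      vertex 0.000 0.000 7.051
      vertex 0.000 14.530 7.051
      vertex 0.000 0.000 0.000
    endloop
  endfacet
  facet normal 1.0000 0.0000 0.0000
    outer loop
      vertex 10.790 0.000 0.000
      vertex 10.790 14.530 0.000
      vertex 10.790 14.530 7.051
    endloop
  endfacet
  facet normal 1.0000 0.0000 0.0000
    outer loop
      vertex 10.790 0.000 0.000
      vertex 10.790 14.530 7.051
      vertex 10.790 0.000 7.051
    endloop
  endfacet
endsolid part

The G0 Z moves step by Δz≈0.881 mm. Every layer's G1 loop is the same polygon, so the solid is a straight extrusion of it from z=0 to z≈7.05. Closing with flat bottom and top caps and triangulating gives 12 facets — a rectangular box, roughly 10.8 × 14.5 mm footprint and 7.05 mm tall.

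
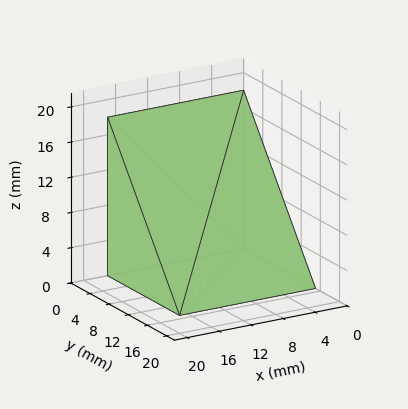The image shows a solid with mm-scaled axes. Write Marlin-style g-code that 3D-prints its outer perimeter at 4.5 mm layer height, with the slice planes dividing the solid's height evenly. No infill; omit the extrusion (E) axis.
Reading the render: the shape is a wedge (ramp): 17 × 15 mm base, rising to 18 mm along the y=0 edge and sloping linearly to z=0 at y=15 (dimensions read to the nearest mm from the axis ticks). For the g-code, the solid's height is divided into equal slices at the stated Δz and each level perimeter traced with G1 moves after a G0 lift.

; perimeter-only toolpath
G21 ; units = mm
G90 ; absolute positioning
G28 ; home
; layer 1
G0 Z4.5
G0 X0.0 Y0.0
G1 X17.0 Y0.0
G1 X17.0 Y11.2
G1 X0.0 Y11.2
G1 X0.0 Y0.0
; layer 2
G0 Z9.0
G0 X0.0 Y0.0
G1 X17.0 Y0.0
G1 X17.0 Y7.5
G1 X0.0 Y7.5
G1 X0.0 Y0.0
; layer 3
G0 Z13.5
G0 X0.0 Y0.0
G1 X17.0 Y0.0
G1 X17.0 Y3.8
G1 X0.0 Y3.8
G1 X0.0 Y0.0
M2 ; end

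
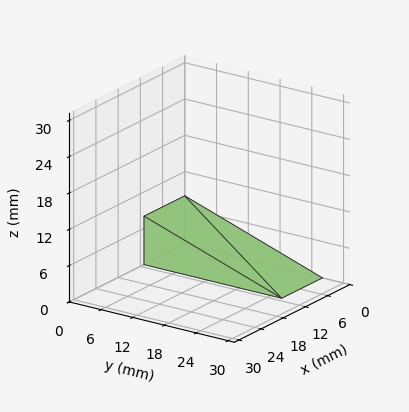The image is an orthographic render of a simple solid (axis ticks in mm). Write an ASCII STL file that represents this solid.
Reading the render: the shape is a wedge (ramp): 11 × 26 mm base, rising to 8 mm along the y=0 edge and sloping linearly to z=0 at y=26 (dimensions read to the nearest mm from the axis ticks). For the STL, each face is triangulated and given an outward normal.

solid part
  facet normal 0.0000 0.0000 -1.0000
    outer loop
      vertex 11.000 26.000 0.000
      vertex 11.000 0.000 0.000
      vertex 0.000 0.000 0.000
    endloop
  endfacet
  facet normal 0.0000 0.0000 -1.0000
    outer loop
      vertex 0.000 26.000 0.000
      vertex 11.000 26.000 0.000
      vertex 0.000 0.000 0.000
    endloop
  endfacet
  facet normal 0.0000 -1.0000 0.0000
    outer loop
      vertex 0.000 0.000 0.000
      vertex 11.000 0.000 0.000
      vertex 11.000 0.000 8.000
    endloop
  endfacet
  facet normal 0.0000 -1.0000 0.0000
    outer loop
      vertex 0.000 0.000 0.000
      vertex 11.000 0.000 8.000
      vertex 0.000 0.000 8.000
    endloop
  endfacet
  facet normal 0.0000 0.2941 0.9558
    outer loop
      vertex 0.000 0.000 8.000
      vertex 11.000 0.000 8.000
      vertex 11.000 26.000 0.000
    endloop
  endfacet
  facet normal 0.0000 0.2941 0.9558
    outer loop
      vertex 0.000 0.000 8.000
      vertex 11.000 26.000 0.000
      vertex 0.000 26.000 0.000
    endloop
  endfacet
  facet normal -1.0000 0.0000 0.0000
    outer loop
      vertex 0.000 0.000 8.000
      vertex 0.000 26.000 0.000
      vertex 0.000 0.000 0.000
    endloop
  endfacet
  facet normal 1.0000 0.0000 0.0000
    outer loop
      vertex 11.000 0.000 0.000
      vertex 11.000 26.000 0.000
      vertex 11.000 0.000 8.000
    endloop
  endfacet
endsolid part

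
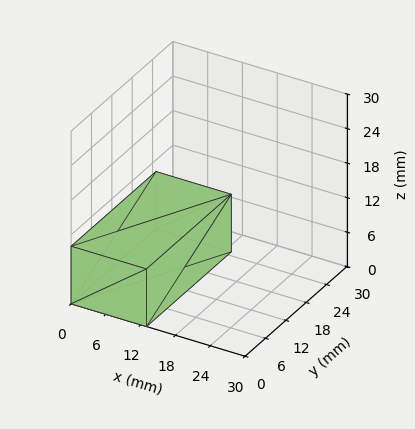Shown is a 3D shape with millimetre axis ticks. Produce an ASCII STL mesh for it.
Reading the render: the shape is a rectangular box, roughly 13 × 25 mm footprint and 10 mm tall (dimensions read to the nearest mm from the axis ticks). For the STL, each face is triangulated and given an outward normal.

solid part
  facet normal 0.0000 0.0000 -1.0000
    outer loop
      vertex 13.000 25.000 0.000
      vertex 13.000 0.000 0.000
      vertex 0.000 0.000 0.000
    endloop
  endfacet
  facet normal 0.0000 0.0000 -1.0000
    outer loop
      vertex 0.000 25.000 0.000
      vertex 13.000 25.000 0.000
      vertex 0.000 0.000 0.000
    endloop
  endfacet
  facet normal 0.0000 0.0000 1.0000
    outer loop
      vertex 0.000 0.000 10.000
      vertex 13.000 0.000 10.000
      vertex 13.000 25.000 10.000
    endloop
  endfacet
  facet normal 0.0000 0.0000 1.0000
    outer loop
      vertex 0.000 0.000 10.000
      vertex 13.000 25.000 10.000
      vertex 0.000 25.000 10.000
    endloop
  endfacet
  facet normal 0.0000 -1.0000 0.0000
    outer loop
      vertex 0.000 0.000 0.000
      vertex 13.000 0.000 0.000
      vertex 13.000 0.000 10.000
    endloop
  endfacet
  facet normal 0.0000 -1.0000 0.0000
    outer loop
      vertex 0.000 0.000 0.000
      vertex 13.000 0.000 10.000
      vertex 0.000 0.000 10.000
    endloop
  endfacet
  facet normal 0.0000 1.0000 0.0000
    outer loop
      vertex 13.000 25.000 10.000
      vertex 13.000 25.000 0.000
      vertex 0.000 25.000 0.000
    endloop
  endfacet
  facet normal 0.0000 1.0000 0.0000
    outer loop
      vertex 0.000 25.000 10.000
      vertex 13.000 25.000 10.000
      vertex 0.000 25.000 0.000
    endloop
  endfacet
  facet normal -1.0000 0.0000 0.0000
    outer loop
      vertex 0.000 25.000 10.000
      vertex 0.000 25.000 0.000
      vertex 0.000 0.000 0.000
    endloop
  endfacet
  facet normal -1.0000 0.0000 0.0000
    outer loop
      vertex 0.000 0.000 10.000
      vertex 0.000 25.000 10.000
      vertex 0.000 0.000 0.000
    endloop
  endfacet
  facet normal 1.0000 0.0000 0.0000
    outer loop
      vertex 13.000 0.000 0.000
      vertex 13.000 25.000 0.000
      vertex 13.000 25.000 10.000
    endloop
  endfacet
  facet normal 1.0000 0.0000 0.0000
    outer loop
      vertex 13.000 0.000 0.000
      vertex 13.000 25.000 10.000
      vertex 13.000 0.000 10.000
    endloop
  endfacet
endsolid part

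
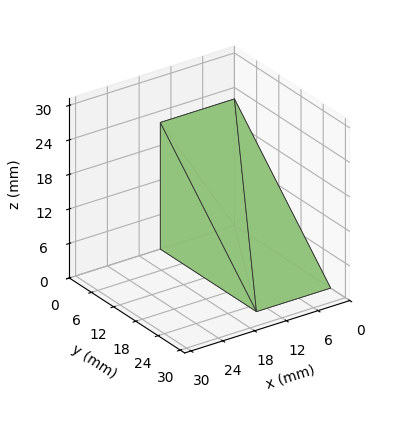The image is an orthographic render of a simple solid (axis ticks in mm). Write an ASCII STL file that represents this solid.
Reading the render: the shape is a wedge (ramp): 14 × 26 mm base, rising to 22 mm along the y=0 edge and sloping linearly to z=0 at y=26 (dimensions read to the nearest mm from the axis ticks). For the STL, each face is triangulated and given an outward normal.

solid part
  facet normal 0.0000 0.0000 -1.0000
    outer loop
      vertex 14.0 26.0 0.0
      vertex 14.0 0.0 0.0
      vertex 0.0 0.0 0.0
    endloop
  endfacet
  facet normal 0.0000 0.0000 -1.0000
    outer loop
      vertex 0.0 26.0 0.0
      vertex 14.0 26.0 0.0
      vertex 0.0 0.0 0.0
    endloop
  endfacet
  facet normal 0.0000 -1.0000 0.0000
    outer loop
      vertex 0.0 0.0 0.0
      vertex 14.0 0.0 0.0
      vertex 14.0 0.0 22.0
    endloop
  endfacet
  facet normal 0.0000 -1.0000 0.0000
    outer loop
      vertex 0.0 0.0 0.0
      vertex 14.0 0.0 22.0
      vertex 0.0 0.0 22.0
    endloop
  endfacet
  facet normal 0.0000 0.6459 0.7634
    outer loop
      vertex 0.0 0.0 22.0
      vertex 14.0 0.0 22.0
      vertex 14.0 26.0 0.0
    endloop
  endfacet
  facet normal 0.0000 0.6459 0.7634
    outer loop
      vertex 0.0 0.0 22.0
      vertex 14.0 26.0 0.0
      vertex 0.0 26.0 0.0
    endloop
  endfacet
  facet normal -1.0000 0.0000 0.0000
    outer loop
      vertex 0.0 0.0 22.0
      vertex 0.0 26.0 0.0
      vertex 0.0 0.0 0.0
    endloop
  endfacet
  facet normal 1.0000 0.0000 0.0000
    outer loop
      vertex 14.0 0.0 0.0
      vertex 14.0 26.0 0.0
      vertex 14.0 0.0 22.0
    endloop
  endfacet
endsolid part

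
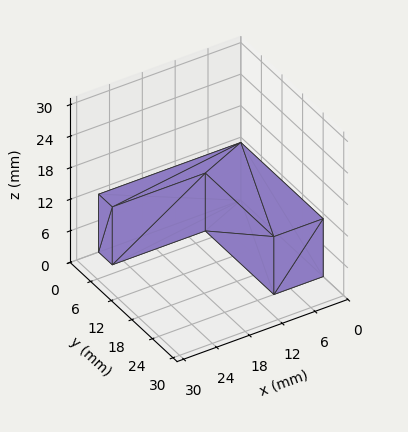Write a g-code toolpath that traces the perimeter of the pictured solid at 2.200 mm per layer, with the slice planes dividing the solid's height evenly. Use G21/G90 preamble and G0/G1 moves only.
Reading the render: the shape is an L-shaped prism: outer 26 × 24 mm, arm thicknesses ≈ 4 mm (horizontal) and 9 mm (vertical), extruded 11 mm in z (dimensions read to the nearest mm from the axis ticks). For the g-code, the solid's height is divided into equal slices at the stated Δz and each level perimeter traced with G1 moves after a G0 lift.

; perimeter-only toolpath
G21 ; units = mm
G90 ; absolute positioning
G28 ; home
; layer 1
G0 Z2.200
G0 X0.000 Y0.000
G1 X26.000 Y0.000
G1 X26.000 Y4.000
G1 X9.000 Y4.000
G1 X9.000 Y24.000
G1 X0.000 Y24.000
G1 X0.000 Y0.000
; layer 2
G0 Z4.400
G0 X0.000 Y0.000
G1 X26.000 Y0.000
G1 X26.000 Y4.000
G1 X9.000 Y4.000
G1 X9.000 Y24.000
G1 X0.000 Y24.000
G1 X0.000 Y0.000
; layer 3
G0 Z6.600
G0 X0.000 Y0.000
G1 X26.000 Y0.000
G1 X26.000 Y4.000
G1 X9.000 Y4.000
G1 X9.000 Y24.000
G1 X0.000 Y24.000
G1 X0.000 Y0.000
; layer 4
G0 Z8.800
G0 X0.000 Y0.000
G1 X26.000 Y0.000
G1 X26.000 Y4.000
G1 X9.000 Y4.000
G1 X9.000 Y24.000
G1 X0.000 Y24.000
G1 X0.000 Y0.000
; layer 5
G0 Z11.000
G0 X0.000 Y0.000
G1 X26.000 Y0.000
G1 X26.000 Y4.000
G1 X9.000 Y4.000
G1 X9.000 Y24.000
G1 X0.000 Y24.000
G1 X0.000 Y0.000
M2 ; end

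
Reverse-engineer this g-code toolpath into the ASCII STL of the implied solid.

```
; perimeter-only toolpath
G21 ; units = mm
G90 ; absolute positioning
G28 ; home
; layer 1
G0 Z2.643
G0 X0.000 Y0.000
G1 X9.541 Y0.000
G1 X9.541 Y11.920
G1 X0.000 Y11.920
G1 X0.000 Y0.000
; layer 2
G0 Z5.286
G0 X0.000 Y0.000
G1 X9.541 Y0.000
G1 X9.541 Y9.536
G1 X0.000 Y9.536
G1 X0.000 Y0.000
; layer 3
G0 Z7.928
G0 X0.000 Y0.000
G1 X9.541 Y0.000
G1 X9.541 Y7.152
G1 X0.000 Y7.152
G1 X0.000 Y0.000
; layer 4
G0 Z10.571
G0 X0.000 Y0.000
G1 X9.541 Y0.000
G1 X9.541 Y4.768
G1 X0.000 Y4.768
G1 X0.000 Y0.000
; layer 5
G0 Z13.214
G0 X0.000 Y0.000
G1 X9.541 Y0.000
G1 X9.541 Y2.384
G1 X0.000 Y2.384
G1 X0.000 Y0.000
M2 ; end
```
solid part
  facet normal 0.0000 0.0000 -1.0000
    outer loop
      vertex 9.541 14.304 0.000
      vertex 9.541 0.000 0.000
      vertex 0.000 0.000 0.000
    endloop
  endfacet
  facet normal 0.0000 0.0000 -1.0000
    outer loop
      vertex 0.000 14.304 0.000
      vertex 9.541 14.304 0.000
      vertex 0.000 0.000 0.000
    endloop
  endfacet
  facet normal 0.0000 -1.0000 0.0000
    outer loop
      vertex 0.000 0.000 0.000
      vertex 9.541 0.000 0.000
      vertex 9.541 0.000 15.857
    endloop
  endfacet
  facet normal 0.0000 -1.0000 0.0000
    outer loop
      vertex 0.000 0.000 0.000
      vertex 9.541 0.000 15.857
      vertex 0.000 0.000 15.857
    endloop
  endfacet
  facet normal 0.0000 0.7425 0.6698
    outer loop
      vertex 0.000 0.000 15.857
      vertex 9.541 0.000 15.857
      vertex 9.541 14.304 0.000
    endloop
  endfacet
  facet normal 0.0000 0.7425 0.6698
    outer loop
      vertex 0.000 0.000 15.857
      vertex 9.541 14.304 0.000
      vertex 0.000 14.304 0.000
    endloop
  endfacet
  facet normal -1.0000 0.0000 0.0000
    outer loop
      vertex 0.000 0.000 15.857
      vertex 0.000 14.304 0.000
      vertex 0.000 0.000 0.000
    endloop
  endfacet
  facet normal 1.0000 0.0000 0.0000
    outer loop
      vertex 9.541 0.000 0.000
      vertex 9.541 14.304 0.000
      vertex 9.541 0.000 15.857
    endloop
  endfacet
endsolid part

The G0 Z moves step by Δz≈2.643 mm. The G1 loops shrink linearly with z, so the solid tapers from its base footprint up to z≈15.9. Closing with a flat bottom cap and the tapered top and triangulating gives 8 facets — a wedge (ramp): 9.54 × 14.3 mm base, rising to 15.9 mm along the y=0 edge and sloping linearly to z=0 at y=14.3.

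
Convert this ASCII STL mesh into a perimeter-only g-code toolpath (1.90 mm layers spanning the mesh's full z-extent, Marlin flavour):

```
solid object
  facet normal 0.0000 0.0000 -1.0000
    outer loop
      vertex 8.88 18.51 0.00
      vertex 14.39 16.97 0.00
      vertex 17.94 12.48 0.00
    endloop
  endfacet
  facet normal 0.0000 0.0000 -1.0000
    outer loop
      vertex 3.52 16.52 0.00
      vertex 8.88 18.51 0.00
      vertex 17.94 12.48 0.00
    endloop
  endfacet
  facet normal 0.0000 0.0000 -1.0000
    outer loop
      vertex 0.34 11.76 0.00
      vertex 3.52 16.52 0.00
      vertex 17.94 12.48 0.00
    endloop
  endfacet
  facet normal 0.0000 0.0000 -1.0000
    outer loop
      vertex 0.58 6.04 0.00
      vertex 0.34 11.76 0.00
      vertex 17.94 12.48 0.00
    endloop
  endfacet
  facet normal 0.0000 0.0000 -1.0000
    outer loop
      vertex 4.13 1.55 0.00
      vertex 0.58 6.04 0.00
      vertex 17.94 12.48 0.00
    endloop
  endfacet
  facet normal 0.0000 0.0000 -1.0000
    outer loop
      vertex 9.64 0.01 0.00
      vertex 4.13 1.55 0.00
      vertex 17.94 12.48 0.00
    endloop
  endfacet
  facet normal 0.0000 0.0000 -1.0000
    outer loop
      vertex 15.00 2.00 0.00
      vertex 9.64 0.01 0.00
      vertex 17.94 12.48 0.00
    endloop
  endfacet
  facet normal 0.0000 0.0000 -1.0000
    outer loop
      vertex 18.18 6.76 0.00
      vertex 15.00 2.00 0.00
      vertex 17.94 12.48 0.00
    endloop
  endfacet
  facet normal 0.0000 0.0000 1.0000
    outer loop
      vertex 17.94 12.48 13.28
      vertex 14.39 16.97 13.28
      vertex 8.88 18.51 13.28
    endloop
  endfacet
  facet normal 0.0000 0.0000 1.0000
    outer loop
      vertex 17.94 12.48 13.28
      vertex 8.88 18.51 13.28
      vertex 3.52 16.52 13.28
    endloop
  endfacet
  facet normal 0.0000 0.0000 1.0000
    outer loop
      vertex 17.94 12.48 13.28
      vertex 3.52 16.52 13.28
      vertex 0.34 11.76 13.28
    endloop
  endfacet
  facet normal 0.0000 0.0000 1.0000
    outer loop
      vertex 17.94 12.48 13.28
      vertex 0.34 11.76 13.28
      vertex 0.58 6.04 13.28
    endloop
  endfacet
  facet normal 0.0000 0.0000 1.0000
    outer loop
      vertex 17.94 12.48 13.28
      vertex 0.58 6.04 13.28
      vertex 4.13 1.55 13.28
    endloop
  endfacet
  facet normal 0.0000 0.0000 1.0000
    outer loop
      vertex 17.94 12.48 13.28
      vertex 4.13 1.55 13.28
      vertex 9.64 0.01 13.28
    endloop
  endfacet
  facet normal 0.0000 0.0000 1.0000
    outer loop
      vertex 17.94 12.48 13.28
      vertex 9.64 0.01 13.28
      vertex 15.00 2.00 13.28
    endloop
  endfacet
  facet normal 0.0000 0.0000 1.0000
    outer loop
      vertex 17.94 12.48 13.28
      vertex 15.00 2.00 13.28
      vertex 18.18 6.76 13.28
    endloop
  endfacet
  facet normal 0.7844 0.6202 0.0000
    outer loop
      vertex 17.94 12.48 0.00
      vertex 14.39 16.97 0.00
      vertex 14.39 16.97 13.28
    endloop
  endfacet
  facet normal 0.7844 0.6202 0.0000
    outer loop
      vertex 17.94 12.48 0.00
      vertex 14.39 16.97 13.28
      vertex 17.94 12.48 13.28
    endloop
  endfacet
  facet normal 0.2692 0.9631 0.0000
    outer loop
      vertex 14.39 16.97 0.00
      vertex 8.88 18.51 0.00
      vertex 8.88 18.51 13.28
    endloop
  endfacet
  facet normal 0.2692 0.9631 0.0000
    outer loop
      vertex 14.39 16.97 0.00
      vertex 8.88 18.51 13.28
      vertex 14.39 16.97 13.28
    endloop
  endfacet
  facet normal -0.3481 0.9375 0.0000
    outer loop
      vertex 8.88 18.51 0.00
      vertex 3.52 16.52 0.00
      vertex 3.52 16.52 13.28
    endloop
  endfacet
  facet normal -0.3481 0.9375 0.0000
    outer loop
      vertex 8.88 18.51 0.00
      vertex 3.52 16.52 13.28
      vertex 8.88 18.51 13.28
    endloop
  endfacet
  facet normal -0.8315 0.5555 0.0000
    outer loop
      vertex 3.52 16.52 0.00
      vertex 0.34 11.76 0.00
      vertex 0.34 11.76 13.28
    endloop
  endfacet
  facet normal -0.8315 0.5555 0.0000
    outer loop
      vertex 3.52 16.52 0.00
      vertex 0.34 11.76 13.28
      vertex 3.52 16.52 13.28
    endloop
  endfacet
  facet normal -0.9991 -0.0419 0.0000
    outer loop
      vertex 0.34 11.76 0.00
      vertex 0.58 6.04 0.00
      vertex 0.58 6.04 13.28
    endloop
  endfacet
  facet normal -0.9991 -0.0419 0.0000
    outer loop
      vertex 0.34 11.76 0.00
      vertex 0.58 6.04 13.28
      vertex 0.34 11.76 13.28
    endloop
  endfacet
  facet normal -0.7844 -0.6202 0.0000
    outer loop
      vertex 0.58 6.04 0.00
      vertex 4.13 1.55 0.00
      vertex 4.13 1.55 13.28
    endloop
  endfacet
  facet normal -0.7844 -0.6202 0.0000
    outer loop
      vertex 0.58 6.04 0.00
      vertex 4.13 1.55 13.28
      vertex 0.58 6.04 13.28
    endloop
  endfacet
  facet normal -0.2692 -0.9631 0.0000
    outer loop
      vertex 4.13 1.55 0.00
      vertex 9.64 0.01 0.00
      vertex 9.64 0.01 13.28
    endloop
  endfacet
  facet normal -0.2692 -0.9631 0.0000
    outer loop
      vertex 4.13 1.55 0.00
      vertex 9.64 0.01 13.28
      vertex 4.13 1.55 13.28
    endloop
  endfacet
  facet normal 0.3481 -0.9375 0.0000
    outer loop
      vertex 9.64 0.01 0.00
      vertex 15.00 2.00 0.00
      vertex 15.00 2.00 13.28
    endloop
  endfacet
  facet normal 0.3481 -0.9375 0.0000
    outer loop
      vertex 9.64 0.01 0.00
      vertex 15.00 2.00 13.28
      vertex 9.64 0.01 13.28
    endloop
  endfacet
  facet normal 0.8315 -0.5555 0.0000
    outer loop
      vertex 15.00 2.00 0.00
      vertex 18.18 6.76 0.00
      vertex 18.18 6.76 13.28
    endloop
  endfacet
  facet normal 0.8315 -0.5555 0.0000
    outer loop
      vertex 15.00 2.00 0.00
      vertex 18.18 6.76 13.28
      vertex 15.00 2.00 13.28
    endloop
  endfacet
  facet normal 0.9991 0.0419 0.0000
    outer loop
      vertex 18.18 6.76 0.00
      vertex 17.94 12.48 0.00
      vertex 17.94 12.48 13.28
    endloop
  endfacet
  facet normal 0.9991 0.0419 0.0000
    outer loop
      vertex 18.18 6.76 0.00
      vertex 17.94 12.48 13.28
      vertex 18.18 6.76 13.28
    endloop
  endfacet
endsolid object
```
; perimeter-only toolpath
G21 ; units = mm
G90 ; absolute positioning
G28 ; home
; layer 1
G0 Z1.90
G0 X17.94 Y12.48
G1 X14.39 Y16.97
G1 X8.88 Y18.51
G1 X3.52 Y16.52
G1 X0.34 Y11.76
G1 X0.58 Y6.04
G1 X4.13 Y1.55
G1 X9.64 Y0.01
G1 X15.00 Y2.00
G1 X18.18 Y6.76
G1 X17.94 Y12.48
; layer 2
G0 Z3.79
G0 X17.94 Y12.48
G1 X14.39 Y16.97
G1 X8.88 Y18.51
G1 X3.52 Y16.52
G1 X0.34 Y11.76
G1 X0.58 Y6.04
G1 X4.13 Y1.55
G1 X9.64 Y0.01
G1 X15.00 Y2.00
G1 X18.18 Y6.76
G1 X17.94 Y12.48
; layer 3
G0 Z5.69
G0 X17.94 Y12.48
G1 X14.39 Y16.97
G1 X8.88 Y18.51
G1 X3.52 Y16.52
G1 X0.34 Y11.76
G1 X0.58 Y6.04
G1 X4.13 Y1.55
G1 X9.64 Y0.01
G1 X15.00 Y2.00
G1 X18.18 Y6.76
G1 X17.94 Y12.48
; layer 4
G0 Z7.59
G0 X17.94 Y12.48
G1 X14.39 Y16.97
G1 X8.88 Y18.51
G1 X3.52 Y16.52
G1 X0.34 Y11.76
G1 X0.58 Y6.04
G1 X4.13 Y1.55
G1 X9.64 Y0.01
G1 X15.00 Y2.00
G1 X18.18 Y6.76
G1 X17.94 Y12.48
; layer 5
G0 Z9.49
G0 X17.94 Y12.48
G1 X14.39 Y16.97
G1 X8.88 Y18.51
G1 X3.52 Y16.52
G1 X0.34 Y11.76
G1 X0.58 Y6.04
G1 X4.13 Y1.55
G1 X9.64 Y0.01
G1 X15.00 Y2.00
G1 X18.18 Y6.76
G1 X17.94 Y12.48
; layer 6
G0 Z11.38
G0 X17.94 Y12.48
G1 X14.39 Y16.97
G1 X8.88 Y18.51
G1 X3.52 Y16.52
G1 X0.34 Y11.76
G1 X0.58 Y6.04
G1 X4.13 Y1.55
G1 X9.64 Y0.01
G1 X15.00 Y2.00
G1 X18.18 Y6.76
G1 X17.94 Y12.48
; layer 7
G0 Z13.28
G0 X17.94 Y12.48
G1 X14.39 Y16.97
G1 X8.88 Y18.51
G1 X3.52 Y16.52
G1 X0.34 Y11.76
G1 X0.58 Y6.04
G1 X4.13 Y1.55
G1 X9.64 Y0.01
G1 X15.00 Y2.00
G1 X18.18 Y6.76
G1 X17.94 Y12.48
M2 ; end

The solid is a regular 10-sided prism (a cylinder approximated with 10 flat sides), circumscribed radius ≈ 9.26 mm, height ≈ 13.3 mm. Slicing at Δz = 1.90 mm — 7 equal slices spanning the solid's height, so layer i sits at z = i·h/7 — gives 7 non-empty perimeters. Each is a 10-segment closed polygon; G0 lifts to the layer z and rapids to the start vertex, then G1 traces the edges.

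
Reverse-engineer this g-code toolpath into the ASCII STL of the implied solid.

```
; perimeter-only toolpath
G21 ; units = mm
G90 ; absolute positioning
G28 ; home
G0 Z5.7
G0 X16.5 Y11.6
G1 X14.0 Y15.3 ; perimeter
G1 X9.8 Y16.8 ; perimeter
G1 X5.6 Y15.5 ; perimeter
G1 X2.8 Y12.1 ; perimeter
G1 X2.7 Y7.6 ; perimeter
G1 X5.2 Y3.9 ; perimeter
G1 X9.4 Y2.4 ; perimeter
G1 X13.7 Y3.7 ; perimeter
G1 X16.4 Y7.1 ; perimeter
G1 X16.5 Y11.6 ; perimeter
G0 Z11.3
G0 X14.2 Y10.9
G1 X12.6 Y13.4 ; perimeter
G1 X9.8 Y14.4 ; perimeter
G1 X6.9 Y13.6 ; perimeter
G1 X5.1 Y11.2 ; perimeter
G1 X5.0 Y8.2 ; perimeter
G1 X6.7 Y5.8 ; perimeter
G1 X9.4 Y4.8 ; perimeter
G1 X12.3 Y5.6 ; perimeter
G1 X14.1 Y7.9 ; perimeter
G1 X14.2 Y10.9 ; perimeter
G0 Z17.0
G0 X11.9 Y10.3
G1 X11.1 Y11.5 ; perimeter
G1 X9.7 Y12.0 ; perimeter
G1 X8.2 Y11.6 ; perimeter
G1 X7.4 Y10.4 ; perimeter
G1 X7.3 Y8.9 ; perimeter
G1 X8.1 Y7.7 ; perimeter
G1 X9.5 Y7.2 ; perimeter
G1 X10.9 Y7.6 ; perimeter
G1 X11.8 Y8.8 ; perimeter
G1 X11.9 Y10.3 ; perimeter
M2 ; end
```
solid part
  facet normal 0.0000 0.0000 -1.0000
    outer loop
      vertex 9.9 19.2 0.0
      vertex 15.5 17.2 0.0
      vertex 18.8 12.3 0.0
    endloop
  endfacet
  facet normal 0.0000 0.0000 -1.0000
    outer loop
      vertex 4.2 17.5 0.0
      vertex 9.9 19.2 0.0
      vertex 18.8 12.3 0.0
    endloop
  endfacet
  facet normal 0.0000 0.0000 -1.0000
    outer loop
      vertex 0.6 12.9 0.0
      vertex 4.2 17.5 0.0
      vertex 18.8 12.3 0.0
    endloop
  endfacet
  facet normal 0.0000 0.0000 -1.0000
    outer loop
      vertex 0.4 6.9 0.0
      vertex 0.6 12.9 0.0
      vertex 18.8 12.3 0.0
    endloop
  endfacet
  facet normal 0.0000 0.0000 -1.0000
    outer loop
      vertex 3.7 2.0 0.0
      vertex 0.4 6.9 0.0
      vertex 18.8 12.3 0.0
    endloop
  endfacet
  facet normal 0.0000 0.0000 -1.0000
    outer loop
      vertex 9.3 0.0 0.0
      vertex 3.7 2.0 0.0
      vertex 18.8 12.3 0.0
    endloop
  endfacet
  facet normal 0.0000 0.0000 -1.0000
    outer loop
      vertex 15.0 1.7 0.0
      vertex 9.3 0.0 0.0
      vertex 18.8 12.3 0.0
    endloop
  endfacet
  facet normal 0.0000 0.0000 -1.0000
    outer loop
      vertex 18.6 6.3 0.0
      vertex 15.0 1.7 0.0
      vertex 18.8 12.3 0.0
    endloop
  endfacet
  facet normal 0.7689 0.5179 0.3749
    outer loop
      vertex 18.8 12.3 0.0
      vertex 15.5 17.2 0.0
      vertex 9.6 9.6 22.6
    endloop
  endfacet
  facet normal 0.3118 0.8730 0.3750
    outer loop
      vertex 15.5 17.2 0.0
      vertex 9.9 19.2 0.0
      vertex 9.6 9.6 22.6
    endloop
  endfacet
  facet normal -0.2651 0.8887 0.3740
    outer loop
      vertex 9.9 19.2 0.0
      vertex 4.2 17.5 0.0
      vertex 9.6 9.6 22.6
    endloop
  endfacet
  facet normal -0.7303 0.5715 0.3743
    outer loop
      vertex 4.2 17.5 0.0
      vertex 0.6 12.9 0.0
      vertex 9.6 9.6 22.6
    endloop
  endfacet
  facet normal -0.9270 0.0309 0.3737
    outer loop
      vertex 0.6 12.9 0.0
      vertex 0.4 6.9 0.0
      vertex 9.6 9.6 22.6
    endloop
  endfacet
  facet normal -0.7689 -0.5179 0.3749
    outer loop
      vertex 0.4 6.9 0.0
      vertex 3.7 2.0 0.0
      vertex 9.6 9.6 22.6
    endloop
  endfacet
  facet normal -0.3118 -0.8730 0.3750
    outer loop
      vertex 3.7 2.0 0.0
      vertex 9.3 0.0 0.0
      vertex 9.6 9.6 22.6
    endloop
  endfacet
  facet normal 0.2651 -0.8887 0.3740
    outer loop
      vertex 9.3 0.0 0.0
      vertex 15.0 1.7 0.0
      vertex 9.6 9.6 22.6
    endloop
  endfacet
  facet normal 0.7303 -0.5715 0.3743
    outer loop
      vertex 15.0 1.7 0.0
      vertex 18.6 6.3 0.0
      vertex 9.6 9.6 22.6
    endloop
  endfacet
  facet normal 0.9270 -0.0309 0.3737
    outer loop
      vertex 18.6 6.3 0.0
      vertex 18.8 12.3 0.0
      vertex 9.6 9.6 22.6
    endloop
  endfacet
endsolid part

The G0 Z moves step by Δz≈5.7 mm. The G1 loops shrink linearly with z, so the solid tapers from its base footprint up to z≈22.6. Closing with a flat bottom cap and the tapered top and triangulating gives 18 facets — a regular 10-sided pyramid, base circumscribed radius ≈ 9.6 mm, apex at z ≈ 22.6 mm.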